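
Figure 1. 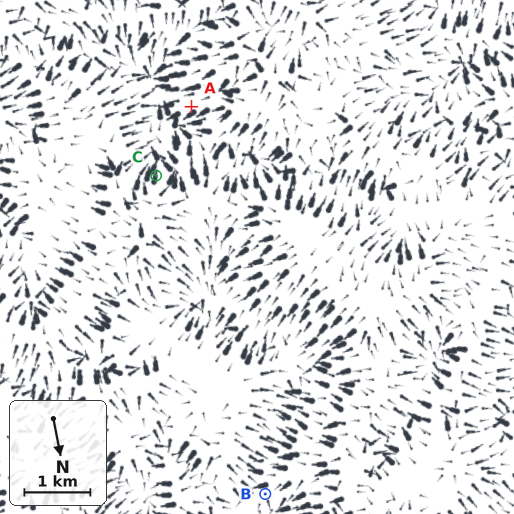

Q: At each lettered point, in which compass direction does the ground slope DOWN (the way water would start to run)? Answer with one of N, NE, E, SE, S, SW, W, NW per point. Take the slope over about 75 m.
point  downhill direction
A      E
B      NE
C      SW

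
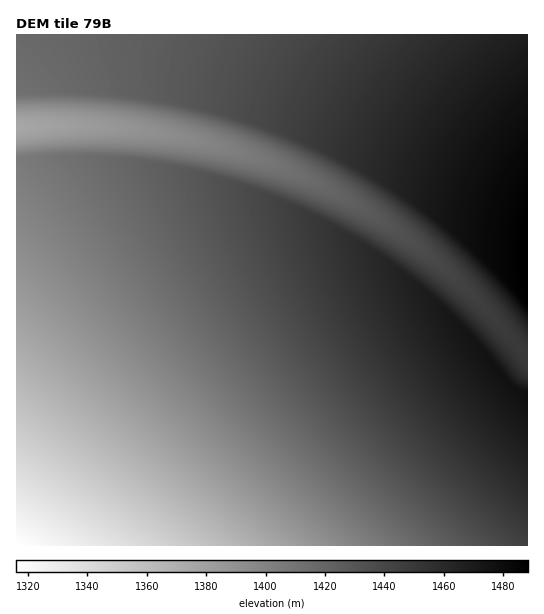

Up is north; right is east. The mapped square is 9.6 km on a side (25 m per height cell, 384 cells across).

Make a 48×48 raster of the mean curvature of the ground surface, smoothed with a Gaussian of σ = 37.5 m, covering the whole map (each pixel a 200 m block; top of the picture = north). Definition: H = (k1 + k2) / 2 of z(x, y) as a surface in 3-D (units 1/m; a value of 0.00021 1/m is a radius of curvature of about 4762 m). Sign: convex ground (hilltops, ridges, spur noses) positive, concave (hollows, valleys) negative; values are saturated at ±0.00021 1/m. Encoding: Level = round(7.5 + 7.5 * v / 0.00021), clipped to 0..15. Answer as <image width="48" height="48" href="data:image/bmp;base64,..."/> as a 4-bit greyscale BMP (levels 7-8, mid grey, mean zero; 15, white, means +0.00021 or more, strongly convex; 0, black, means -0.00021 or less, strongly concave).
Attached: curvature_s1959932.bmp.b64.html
<image width="48" height="48" href="data:image/bmp;base64,Qk32BAAAAAAAAHYAAAAoAAAAMAAAADAAAAABAAQAAAAAAIAEAAATCwAAEwsAABAAAAAAAAAAAAAAABEREQAiIiIAMzMzAERERABVVVUAZmZmAHd3dwCIiIgAmZmZAKqqqgC7u7sAzMzMAN3d3QDu7u4A////AHd3d3d3d3eIiIiIiIiIiIiIiIiIiIiIiHd3d3d3d4iIiIiIiIiIiIiIiIiIiIiIiHd3d3d3iIiIiIiIiIiIiIiIiIiIiIiIiHd3d3eIiIiIiIiIiIiIiIiIiIiIiIiIiHd3d4iIiIiIiIiIiIiIiIiIiIiIiIiIiHd3iIiIiIiIiIiIiIiIiIiIiIiIiIiIiHeIiIiIiIiIiIiIiIiIiIiIiIiIiIiIiIiIiIiIiIiIiIiIiIiIiIiIiIiIiIiIiIiIiIiIiIiIiIiIiIiIiIiIiIiIiIiIiIiIiIiIiIiIiIiIiIiIiIiIiIiIiIiIiIiIiIiIiIiIiIiIiIiIiIiIiIiIiIiIiIiIiIiIiIiIiIiIiIiIiIiIiIiIiIiIiIiIiIiIiIiIiIiIiIiIiIiIiIiIiIiIiIiIiIiIiIiIiIiIiIiIiIiIiIiIiIiIiIiIiIiIiIiIiIiIiIiIiIiIiIiIiIiIvoiIiIiIiIiIiIiIiIiIiIiIiIiIiIiL0oiIiIiIiIiIiIiIiIiIiIiIiIiIiIifUoiIiIiIiIiIiIiIiIiIiIiIiIiIiIj4RIiIiIiIiIiIiIiIiIiIiIiIiIiIiI+kRIiIiIiIiIiIiIiIiIiIiIiIiIiIiOxERIiIiIiIiIiIiIiIiIiIiIiIiIiIjdRERIiIiIiIiIiIiIiIiIiIiIiIiIiI3kRERYiIiIiIiIiIiIiIiIiIiIiIiIiN1EREToiIiIiIiIiIiIiIiIiIiIiIiIjtRERE3YiIiIiIiIiIiIiIiIiIiIiIiI+0RERM6IiIiIiIiIiIiIiIiIiIiIiIivlERETOiIiIiIiIiIiIiIiIiIiIiIiIz3REREzoiIiIiIiIiIiIiIiIiIiIiIif1URERN2IiIiIiIiIiIiIiIiIiIiIiIz4REREX8iIiIiIiIiIiIiIiIiIiIiIiv1URERH+4iIiIiIiIiIiIiIiIiIiIiJ/3RERESfmIiIiIiIiIiIiIiIiIiIiIr/hERERF3oiIiIiIiIiIiIiIiIiIiIi/6ERERESPuIiIiIiIiIiIiIiIiIiIiu/GRERERF35iIiIiIiIiIiIiIiIiInP/YVERERES/uIiIiIiIiIiIiIiIib3/+3RERERERJ/YiIiIiIiIiP///////sllREREREREr+mIiIiIiIiIiFVmZmVUREREREREREa/2YiIiIiIiIiIiEREREREREREREREWe/IiIiIiIiIiIiIiEREREREREREREWe/ZiIiIiIiIiIiIiIiERERERERERGnf/ZiIiIiIiIiIiIiIiIiHZVVVZ4q9//2oiIiIiIiIiIiIiIiIiIiO/////uy5iIiIiIiIiIiIiIiIiIiIiIiIiIiIiIiIiIiIiIiIiIiIiIiIiIiIiIiIiIiIiIiIiIiIiIiIiIiIiIiIiIiIiIiIiIiIiIiIiIiIiIiIiIiIiIiIiIiIiIiIiIiIiIiIiIiIiIiIiIiIiIiIiIiIiIiIiIiIiIiIiIiIiIiIiIiIiIiIiIiIiIiA=="/>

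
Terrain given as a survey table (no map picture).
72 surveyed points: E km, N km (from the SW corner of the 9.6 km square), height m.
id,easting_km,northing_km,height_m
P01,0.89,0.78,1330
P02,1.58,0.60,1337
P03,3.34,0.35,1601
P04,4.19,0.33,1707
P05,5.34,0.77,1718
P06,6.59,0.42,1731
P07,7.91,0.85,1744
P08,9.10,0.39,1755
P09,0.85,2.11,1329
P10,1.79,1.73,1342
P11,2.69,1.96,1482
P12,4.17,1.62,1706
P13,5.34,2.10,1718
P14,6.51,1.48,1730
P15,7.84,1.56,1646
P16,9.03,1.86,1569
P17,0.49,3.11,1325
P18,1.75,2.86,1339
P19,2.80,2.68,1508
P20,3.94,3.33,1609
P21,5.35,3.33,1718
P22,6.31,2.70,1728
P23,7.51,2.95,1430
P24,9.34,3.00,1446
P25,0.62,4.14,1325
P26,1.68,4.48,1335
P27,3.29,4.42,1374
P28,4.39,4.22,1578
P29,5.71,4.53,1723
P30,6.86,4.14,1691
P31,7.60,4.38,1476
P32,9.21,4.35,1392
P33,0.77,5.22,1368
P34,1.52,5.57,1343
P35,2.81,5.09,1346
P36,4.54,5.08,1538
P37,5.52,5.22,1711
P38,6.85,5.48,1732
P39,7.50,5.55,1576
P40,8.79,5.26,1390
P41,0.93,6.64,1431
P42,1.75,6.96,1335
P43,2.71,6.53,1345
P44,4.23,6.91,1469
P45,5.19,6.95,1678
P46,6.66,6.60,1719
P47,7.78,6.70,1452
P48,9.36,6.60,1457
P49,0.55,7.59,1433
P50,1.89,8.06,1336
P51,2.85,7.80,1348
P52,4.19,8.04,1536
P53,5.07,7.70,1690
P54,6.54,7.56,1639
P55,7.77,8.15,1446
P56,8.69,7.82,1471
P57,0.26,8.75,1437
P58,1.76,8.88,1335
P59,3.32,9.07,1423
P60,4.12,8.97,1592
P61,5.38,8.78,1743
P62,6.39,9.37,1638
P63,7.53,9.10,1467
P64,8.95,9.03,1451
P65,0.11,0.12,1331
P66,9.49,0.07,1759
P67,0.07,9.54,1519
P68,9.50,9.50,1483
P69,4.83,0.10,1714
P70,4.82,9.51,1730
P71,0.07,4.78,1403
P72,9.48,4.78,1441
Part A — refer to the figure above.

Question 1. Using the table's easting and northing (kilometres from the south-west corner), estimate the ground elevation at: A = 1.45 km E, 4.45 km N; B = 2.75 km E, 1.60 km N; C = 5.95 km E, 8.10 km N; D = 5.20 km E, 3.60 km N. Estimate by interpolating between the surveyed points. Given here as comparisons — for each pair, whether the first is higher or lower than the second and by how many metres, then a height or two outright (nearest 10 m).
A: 400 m lower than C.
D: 390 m higher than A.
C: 240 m higher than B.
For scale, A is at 1330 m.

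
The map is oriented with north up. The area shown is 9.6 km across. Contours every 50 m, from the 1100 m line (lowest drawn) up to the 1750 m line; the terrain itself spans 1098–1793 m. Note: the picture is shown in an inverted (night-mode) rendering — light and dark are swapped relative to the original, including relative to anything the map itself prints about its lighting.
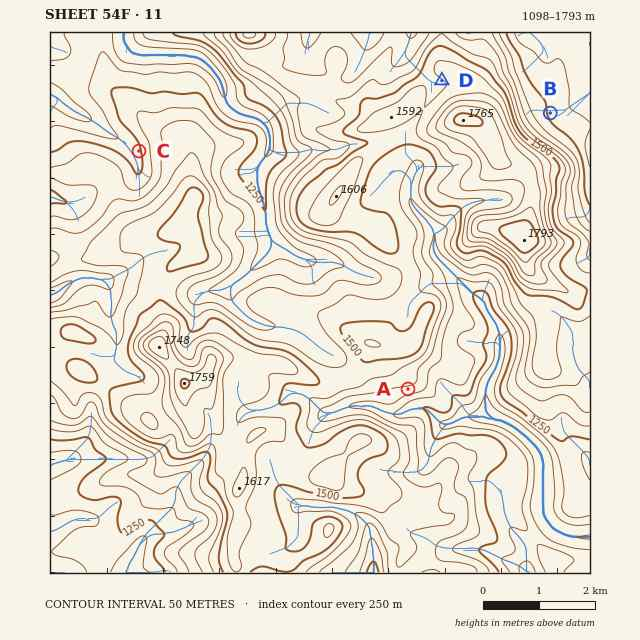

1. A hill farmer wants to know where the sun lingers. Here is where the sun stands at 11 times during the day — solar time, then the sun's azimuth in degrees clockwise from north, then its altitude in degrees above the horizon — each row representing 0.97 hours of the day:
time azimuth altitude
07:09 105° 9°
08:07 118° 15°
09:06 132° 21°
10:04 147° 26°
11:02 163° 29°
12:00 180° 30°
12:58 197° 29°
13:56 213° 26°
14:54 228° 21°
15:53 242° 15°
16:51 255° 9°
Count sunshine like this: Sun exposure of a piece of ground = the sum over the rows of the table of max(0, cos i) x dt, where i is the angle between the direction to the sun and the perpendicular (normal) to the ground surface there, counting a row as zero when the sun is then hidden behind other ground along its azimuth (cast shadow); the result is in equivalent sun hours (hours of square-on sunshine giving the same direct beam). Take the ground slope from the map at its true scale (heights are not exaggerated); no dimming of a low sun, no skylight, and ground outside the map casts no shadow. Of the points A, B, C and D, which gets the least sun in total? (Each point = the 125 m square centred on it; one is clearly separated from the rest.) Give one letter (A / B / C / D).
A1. B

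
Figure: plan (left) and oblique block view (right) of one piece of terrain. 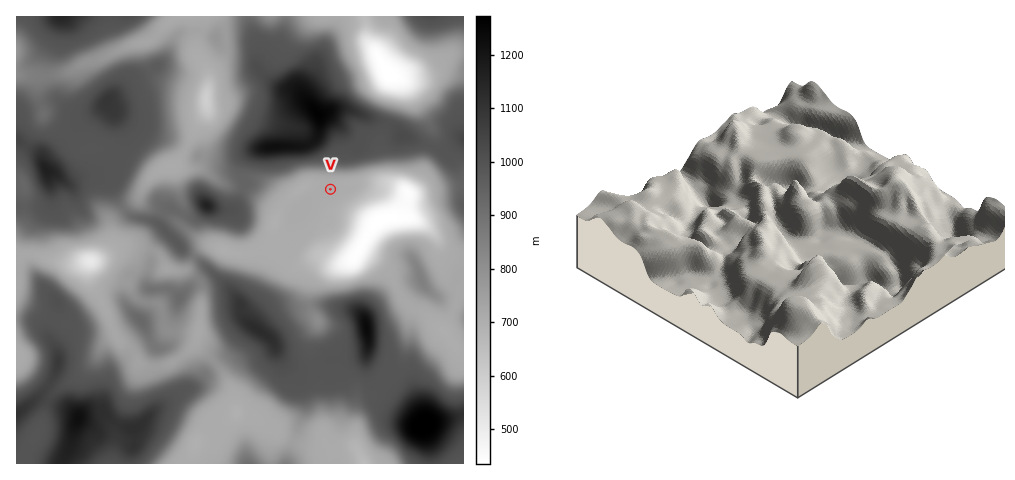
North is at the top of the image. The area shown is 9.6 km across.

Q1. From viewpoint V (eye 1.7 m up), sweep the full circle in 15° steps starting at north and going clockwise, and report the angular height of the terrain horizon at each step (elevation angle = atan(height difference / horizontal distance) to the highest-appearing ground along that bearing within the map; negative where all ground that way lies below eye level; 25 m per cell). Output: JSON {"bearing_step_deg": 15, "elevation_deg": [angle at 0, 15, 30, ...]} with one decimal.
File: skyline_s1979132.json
{"bearing_step_deg": 15, "elevation_deg": [23.6, 23.5, 21.5, 16.7, 9.9, 6.3, 4.8, 3.0, 0.2, 2.9, 4.2, 10.1, 6.1, 5.1, 7.1, 6.2, 4.0, 8.2, 7.3, 9.8, 16.8, 22.1, 25.3, 24.6]}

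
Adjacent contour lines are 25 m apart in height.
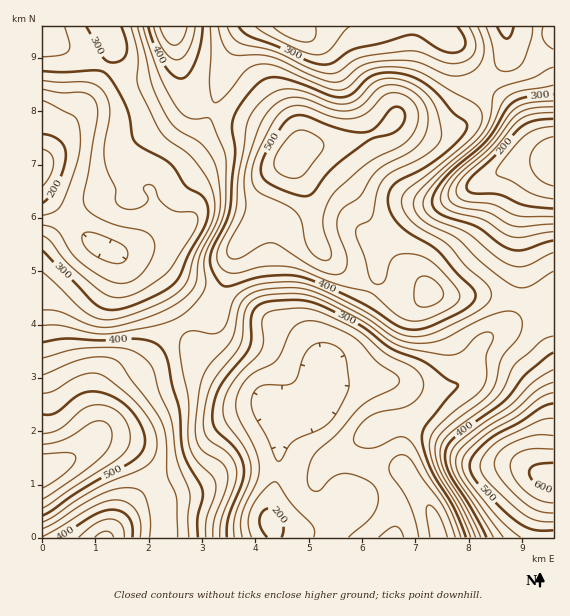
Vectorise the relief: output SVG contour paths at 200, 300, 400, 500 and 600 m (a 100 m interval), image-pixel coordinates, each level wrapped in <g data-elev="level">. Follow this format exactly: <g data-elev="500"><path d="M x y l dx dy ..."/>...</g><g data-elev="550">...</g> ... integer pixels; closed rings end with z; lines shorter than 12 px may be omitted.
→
<g data-elev="200"><path d="M267 537l-6-8-2-9 4-8 6-4 7 4 6 8 2 8-2 9"/><path d="M553 209l-29-4-27-11-24-1-5-2-2-4 5-10 25-22 25-28 14-6 18-2"/><path d="M43 134l9 2 8 5 4 6 2 8-2 12-6 16-7 12-8 8"/></g><g data-elev="300"><path d="M227 537l1-18 14-36 2-15-3-9-4-8-19-19-4-5-2-12 3-16 8-18 26-33 2-9 0-22 4-8 5-5 7-2 28-2 12 1 10 3 36 17 13 8 25 19 32 13 24 18 10 5 0 4-31 37-3 7-1 7 2 13 6 16 23 39 13 30"/><path d="M553 240l-29 10-13-1-11-5-23-17-37-13-6-6-2-7 3-9 7-11 11-12 34-29 24-36 13-6 29-4"/><path d="M43 71l21 1 32-2 7 2 4 2 9 13 10 20 4 10 2 19 3 5 6 6 22 11 8 6 14 22 19 12 3 6 1 8-4 16-14 24-10 23-5 8-8 6-13 7-33 13-14 1-11-5-53-54"/><path d="M121 27l6 16 0 9-4 7-10 4-6-2-5-5-16-29"/><path d="M458 27l6 9 1 7-1 5-7 4-6 1-8-2-23-14-9-2-56 14-8 4-14 10-9 2-15-4-32-15-26-9-7-4-5-6"/></g><g data-elev="400"><path d="M59 537l36-22 9-4 8-1 9 2 8 5 3 8 0 12"/><path d="M198 537l-1-18 5-20 1-8-16-28-4-11-4-44-7-23-5-25-5-11-9-7-16-3-36 1-36-1-22 3"/><path d="M553 353l-28 22-21 26-48 35-7 7-3 5-1 11 4 13 22 36 15 29"/><path d="M408 329l13 0 15-5 29-15 7-5 3-5 0-6-3-5-15-15-18-21-8-7-23-13-11-9-7-11-2-11 1-9 5-8 31-17 23-16 16-18 3-5-1-5-13-10-14-17-10-9-13-9-13-4-16-2-12 3-8 4-15 15-11 3-10-1-28-12-20-6-11-1-9 3-8 7-11 12-7 12-4 9-1 9 3 24-4 52-5 16-15 34-1 10 5 10 6 10 6 1 37-10 24-1 15 2 52 22 17 10 24 16z"/><path d="M148 27l7 19 9 19 9 11 8 3 7-4 7-14 6-17 2-17"/><path d="M497 27l6 9 4 3 4-3 3-9"/></g><g data-elev="500"><path d="M43 515l42-28 48-27 9-8 3-11-3-14-11-16-12-11-16-7-11-2-9 2-8 4-19 16-7 2-6-1"/><path d="M553 403l-12 4-21 15-29 16-16 15-4 7-1 5 2 10 6 9 22 23 15 13 17 9 21 1"/><path d="M302 196l6 0 4-2 21-26 34-26 8-4 17-5 6-4 7-10 0-6-2-4-6-2-5 1-16 19-7 4-5 1-11 0-13-3-37-14-8 1-8 4-7 9-15 26-4 10 0 8 4 7 7 5 16 7z"/></g><g data-elev="600"><path d="M553 463l-18 2-4 3-2 4 2 7 5 5 8 4 9 2"/></g>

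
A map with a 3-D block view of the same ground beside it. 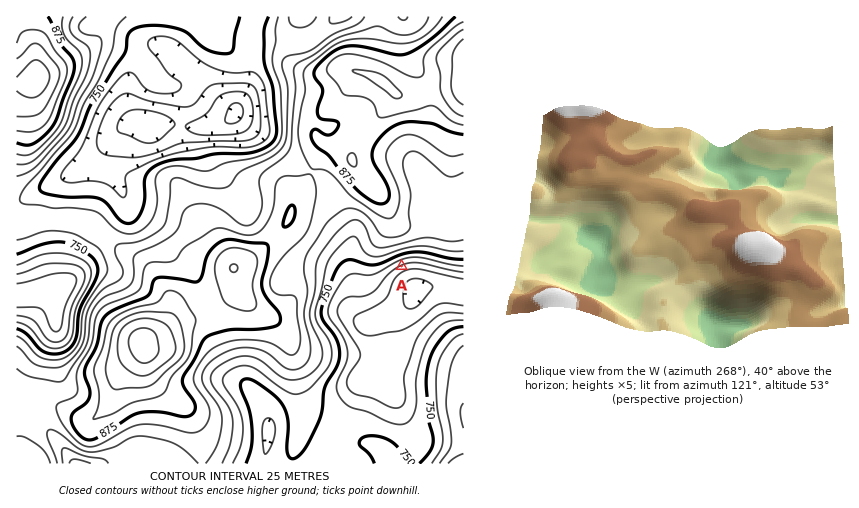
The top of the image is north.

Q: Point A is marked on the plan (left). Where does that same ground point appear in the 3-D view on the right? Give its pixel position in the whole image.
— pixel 704 166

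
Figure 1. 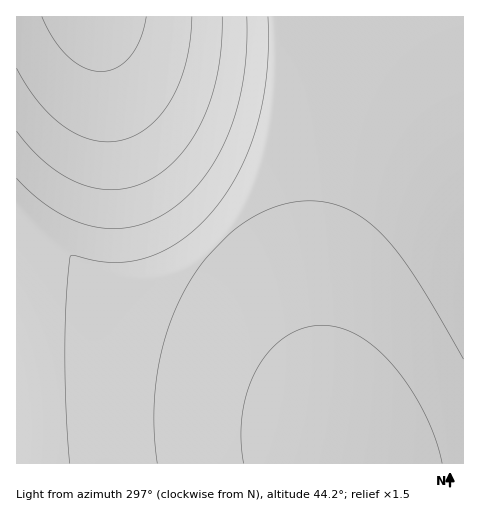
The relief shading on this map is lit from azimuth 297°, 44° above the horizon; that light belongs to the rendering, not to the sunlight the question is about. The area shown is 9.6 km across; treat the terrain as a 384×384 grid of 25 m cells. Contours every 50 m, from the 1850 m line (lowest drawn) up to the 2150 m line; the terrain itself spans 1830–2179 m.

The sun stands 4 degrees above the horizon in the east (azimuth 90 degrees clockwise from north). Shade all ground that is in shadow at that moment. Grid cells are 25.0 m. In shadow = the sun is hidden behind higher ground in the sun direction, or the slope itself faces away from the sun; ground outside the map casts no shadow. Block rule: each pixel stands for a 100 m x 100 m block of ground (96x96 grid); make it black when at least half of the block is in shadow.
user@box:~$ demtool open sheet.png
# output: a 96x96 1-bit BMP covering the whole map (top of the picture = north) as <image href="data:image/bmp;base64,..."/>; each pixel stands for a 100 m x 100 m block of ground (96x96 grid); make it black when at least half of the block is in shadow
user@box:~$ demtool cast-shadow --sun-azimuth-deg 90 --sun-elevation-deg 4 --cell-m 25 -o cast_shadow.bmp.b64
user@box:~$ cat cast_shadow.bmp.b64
<image width="96" height="96" href="data:image/bmp;base64,Qk2+BAAAAAAAAD4AAAAoAAAAYAAAAGAAAAABAAEAAAAAAIAEAAATCwAAEwsAAAIAAAAAAAAA////AAAAAAAAAAAAAAAAAAAAAAAAAAAAAAAAAAAAAAAAAAAAAAAAAAAAAAAAAAAAAAAAAAAAAAAAAAAAAAAAAAAAAAAAAAAAAAAAAAAAAAAAAAAAAAAAAAAAAAAAAAAAAAAAAAAAAAAAAAAAAAAAAAAAAAAAAAAAAAAAAAAAAAAAAAAAAAAAAAAAAAAAAAAAAAAAAAAAAAAAAAAAAAAAAAAAAAAAAAAAAAAAAAAAAAAAAAAAAAAAAAAAAAAAAAAAAAAAAAAAAAAAAAAAAAAAAAAAAAAAAAAAAAAAAAAAAAAAAAAAAAAAAAAAAAAAAAAAAAAAAAAAAAAAAAAAAAAAAAAAAAAAAAAAAAAAAAAAAAAAAAAAAAAAAAAAAAAAAAAAAAAAAAAAAAAAAAAAAAAAAAAAAAAAAAAAAAAAAAAAAAAAAAAAAAAAAAAAAAAAAAAAAAAAAAAAAAAAAAAAAAAAAAAAAAAAAAAAAAAAAAAAAAAAAAAAAAAAAAAAAAAAAAAAAAAAAAAAAAAAAAAAAAAAAAAAAAAAAAAAAAAAAAAAAAAAAAAAAAAAAAAAAAAAAAAAAAAAAAAAAAAAAAAAAAAAAAAAAAAAAAAAAAAAAAAAAAAAAAAAAAAAAAAAAAAAAAAAAAAAAAAAAAAAAAAAAAAAAAAAAAAAAAAAAAAAAAAAAAAAAAAAAAAAAAAAAAAAAAAAAAAAAAAAAAAAAAAAAAAAAAAAAAAAAAAAAAAAAAAAAAAAAAAAAAAAAAAAAAAAAAAAAAAAAAAAAAAAAAAAAAAAAAAAAAAAAAAAABAAAAAAAAAAAAAAADgAAAAAAAAAAAAAAHwAAAAAAAAAAAAAAP4AAAAAAAAAAAAAAf4AAAAAAAAAAAAAAf8AAAAAAAAAAAAAA/+AAAAAAAAAAAAAB/+AAAAAAAAAAAAAB//AAAAAAAAAAAAAD//AAAAAAAAAAAAAH//AAAAAAAAAAAAAH//gAAAAAAAAAAAAP//gAAAAAAAAAAAAP//wAAAAAAAAAAAAf//wAAAAAAAAAAAAf//wAAAAAAAAAAAA///wAAAAAAAAAAAA///4AAAAAAAAAAAA///4AAAAAAAAAAAB///4AAAAAAAAAAAB///4AAAAAAAAAAAD///8AAAAAAAAAAAD///8AAAAAAAAAAAD///8AAAAAAAAAAAH///8AAAAAAAAAAAH///8AAAAAAAAAAAH///+AAAAAAAAAAAP///+AAAAAAAAAAAP///+AAAAAAAAAAAP///+AAAAAAAAAAAf///+AAAAAAAAAAAf///+AAAAAAAAAAAf///+AAAAAAAAAAA////+AAAAAAAAAAA////+AAAAAAAAAAA////+AAAAAAAAAAB////+AAAAAAAAAAB////+AAAAAAAAAAB////+AAAAAAAAAAB////+AAAAAAAAAAD////+AAAAAAAAAAD////+AAAAAAAAAAD////+AAAAAAAAAAD////+AAAAAAAAAAH////+AAAAAAAAAAH////+AAAAAAAAAAH////+AAAAAAA="/>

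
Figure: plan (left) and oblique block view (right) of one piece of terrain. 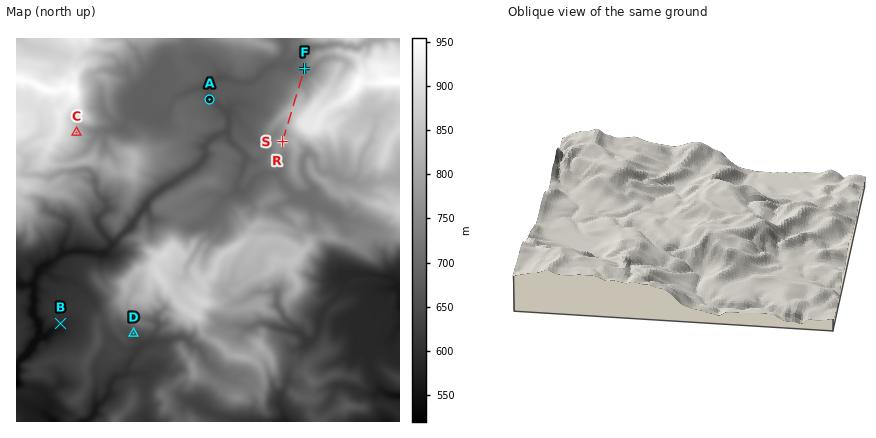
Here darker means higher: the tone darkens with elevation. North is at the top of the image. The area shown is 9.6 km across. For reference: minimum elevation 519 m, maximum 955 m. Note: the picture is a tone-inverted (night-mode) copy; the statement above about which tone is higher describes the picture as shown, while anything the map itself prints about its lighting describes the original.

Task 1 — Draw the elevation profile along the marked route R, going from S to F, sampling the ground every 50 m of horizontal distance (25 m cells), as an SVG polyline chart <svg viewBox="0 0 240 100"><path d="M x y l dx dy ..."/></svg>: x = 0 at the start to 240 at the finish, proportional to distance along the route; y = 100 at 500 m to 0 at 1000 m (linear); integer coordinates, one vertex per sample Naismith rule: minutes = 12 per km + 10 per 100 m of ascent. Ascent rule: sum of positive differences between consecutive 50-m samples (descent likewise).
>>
<svg viewBox="0 0 240 100"><path d="M0 44l6-1 7 0 6 1 6-1 6-1 7-1 6-1 6-2 7-1 6 0 6-1 7-1 6-1 6-1 6-1 7 0 6 1 6 1 7 1 6 1 6 2 7 1 6 1 6 1 6 1 7 1 6 2 6 1 7 3 6 2 6 1 6 1 7 2 6 1 6 0 7-1 6-1 6-1 1 0"/></svg>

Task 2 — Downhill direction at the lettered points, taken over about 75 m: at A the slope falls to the NE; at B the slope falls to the S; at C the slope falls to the E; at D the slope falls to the S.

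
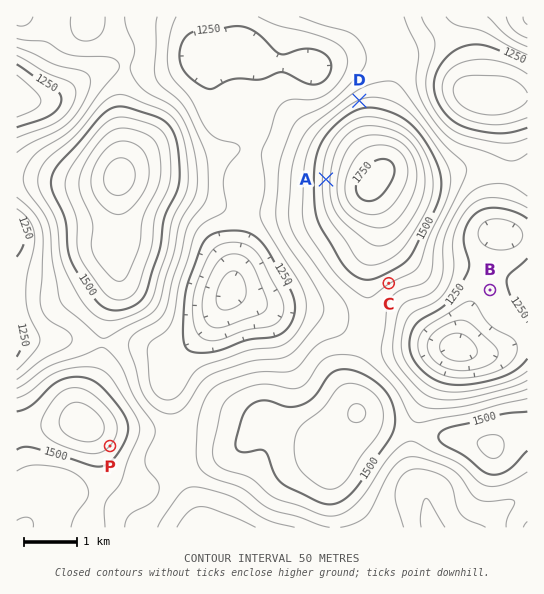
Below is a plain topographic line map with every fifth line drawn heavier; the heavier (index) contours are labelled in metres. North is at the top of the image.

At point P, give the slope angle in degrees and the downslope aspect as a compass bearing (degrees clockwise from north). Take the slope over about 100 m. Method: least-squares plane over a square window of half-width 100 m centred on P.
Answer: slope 13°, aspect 132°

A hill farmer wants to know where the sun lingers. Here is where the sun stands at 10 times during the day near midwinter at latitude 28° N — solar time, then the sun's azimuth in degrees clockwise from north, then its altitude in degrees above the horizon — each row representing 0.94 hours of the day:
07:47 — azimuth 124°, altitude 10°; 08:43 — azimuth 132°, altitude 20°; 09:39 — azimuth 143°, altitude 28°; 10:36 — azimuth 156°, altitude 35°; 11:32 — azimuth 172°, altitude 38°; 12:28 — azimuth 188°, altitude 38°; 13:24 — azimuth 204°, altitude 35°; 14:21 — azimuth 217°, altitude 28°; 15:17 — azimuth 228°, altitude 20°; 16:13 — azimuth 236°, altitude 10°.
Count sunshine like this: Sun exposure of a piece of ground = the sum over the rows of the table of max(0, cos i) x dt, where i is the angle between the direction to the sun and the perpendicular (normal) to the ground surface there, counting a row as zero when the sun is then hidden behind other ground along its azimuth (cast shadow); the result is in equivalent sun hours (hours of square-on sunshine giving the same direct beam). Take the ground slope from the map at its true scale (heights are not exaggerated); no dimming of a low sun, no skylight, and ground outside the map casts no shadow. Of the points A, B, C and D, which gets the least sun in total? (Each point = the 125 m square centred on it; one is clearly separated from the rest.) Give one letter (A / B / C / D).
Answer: D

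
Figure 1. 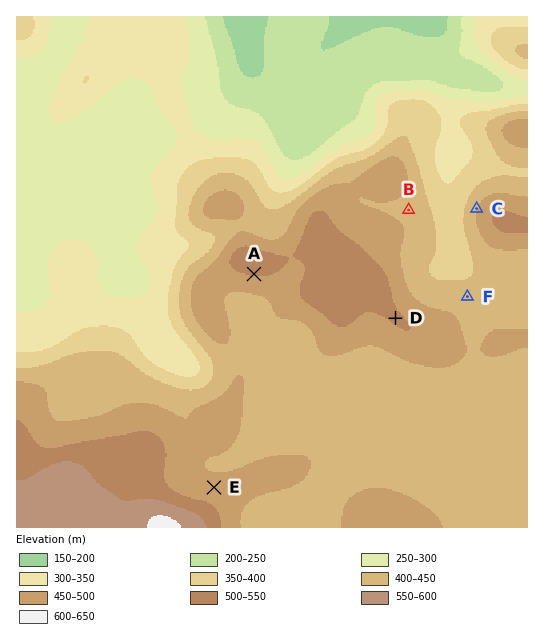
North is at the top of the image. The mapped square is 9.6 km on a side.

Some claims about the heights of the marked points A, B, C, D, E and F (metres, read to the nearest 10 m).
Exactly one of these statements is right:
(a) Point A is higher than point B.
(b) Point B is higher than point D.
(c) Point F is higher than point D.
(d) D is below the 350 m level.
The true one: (a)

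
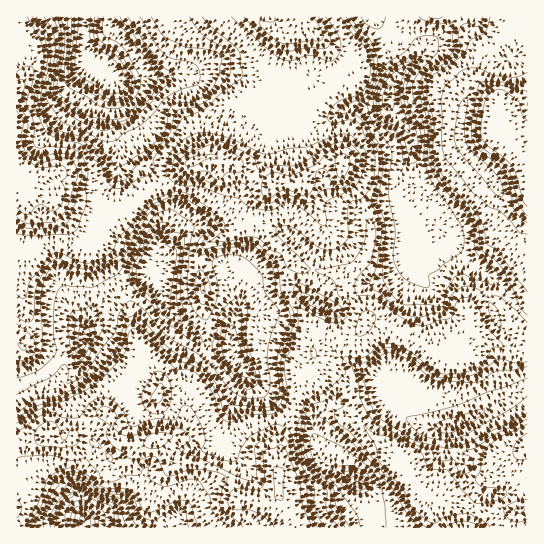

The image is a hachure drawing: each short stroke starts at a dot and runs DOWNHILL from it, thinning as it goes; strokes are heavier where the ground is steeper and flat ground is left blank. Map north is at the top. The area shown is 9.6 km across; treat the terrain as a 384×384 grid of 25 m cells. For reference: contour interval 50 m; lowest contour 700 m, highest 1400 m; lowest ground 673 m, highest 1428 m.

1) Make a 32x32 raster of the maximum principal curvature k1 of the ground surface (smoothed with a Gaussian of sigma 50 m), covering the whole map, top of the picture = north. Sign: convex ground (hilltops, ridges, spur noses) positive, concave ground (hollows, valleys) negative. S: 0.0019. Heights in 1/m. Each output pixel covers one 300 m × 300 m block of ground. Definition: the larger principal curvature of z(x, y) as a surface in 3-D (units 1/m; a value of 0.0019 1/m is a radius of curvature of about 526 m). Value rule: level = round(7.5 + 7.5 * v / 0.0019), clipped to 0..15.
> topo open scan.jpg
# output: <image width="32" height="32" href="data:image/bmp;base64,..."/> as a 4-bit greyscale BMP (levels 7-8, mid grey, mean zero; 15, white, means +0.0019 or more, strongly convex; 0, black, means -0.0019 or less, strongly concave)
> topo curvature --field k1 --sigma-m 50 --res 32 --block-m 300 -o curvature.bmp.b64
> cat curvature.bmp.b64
<image width="32" height="32" href="data:image/bmp;base64,Qk12AgAAAAAAAHYAAAAoAAAAIAAAACAAAAABAAQAAAAAAAACAAATCwAAEwsAABAAAAAAAAAAAAAAABEREQAiIiIAMzMzAERERABVVVUAZmZmAHd3dwCIiIgAmZmZAKqqqgC7u7sAzMzMAN3d3QDu7u4A////AOh6PKvYi5morKqYd425rKzNmKic3Iut3ayLjZfbq7vPjaqP/omXjKq8z7XZ6ZqrqYvb/Kh9q+t5zaiYn5q5mpiIi6mcndyHjet6uerNnsyazd2L/f7KiJnreIzuuJma7LvKq6apqLzMzmneuIqHmYqL666oyZjYuM+KnneIvKiIiXvriOyMybqOytuHiIiZiIiKjbiszqtcvIq5eHnsuZfanbjZvKnWrcyZrIWPutyd26t8n9i61/mNmKrc+oiL2pqba6+bnefYjM7ai9u6m4vKmqus1724t2/Wm7x4nMio2Imrn6jPqqjfi8u3eHy7qbpomNh4z5mX68mql3eLmIueatrId91od82pm8eIiYe6isucymm/+Wz5i5rniIesuJmKiduLyO/uiLm5+Ih4fYnb2XifiobKiampquiIh6yJutqJq/mNqJ6I1puXiIrqnYmdjIvNyMmt/8z7yJiuqG7O7ryKnP28yaja+si6+pedxa3JeLy+/KeIjOzcivqc25u6vMl4upiIh4m+nZj5vYzLfIefqduIiIiarqeJ+Z2Lici8ueuZ6oiIjJunzMl+rftstjuMlpyoiIm/h9+rruzPl3d+e6eJqIh4jemb+6iHj7eHuruHaKiYa46/6nvJiZ7Jr7nKqpua7M6+mJh6y5jp2o6rmoi4vpr514iZq4qY"/>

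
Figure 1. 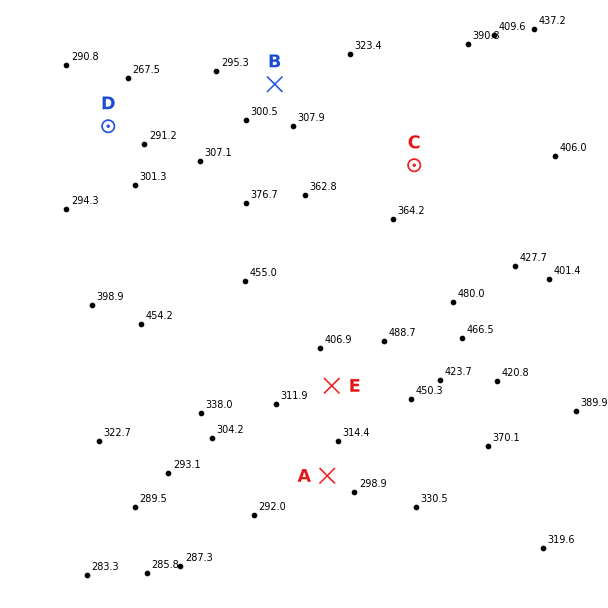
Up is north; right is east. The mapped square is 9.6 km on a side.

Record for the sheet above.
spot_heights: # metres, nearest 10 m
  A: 300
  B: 300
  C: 350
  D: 290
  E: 390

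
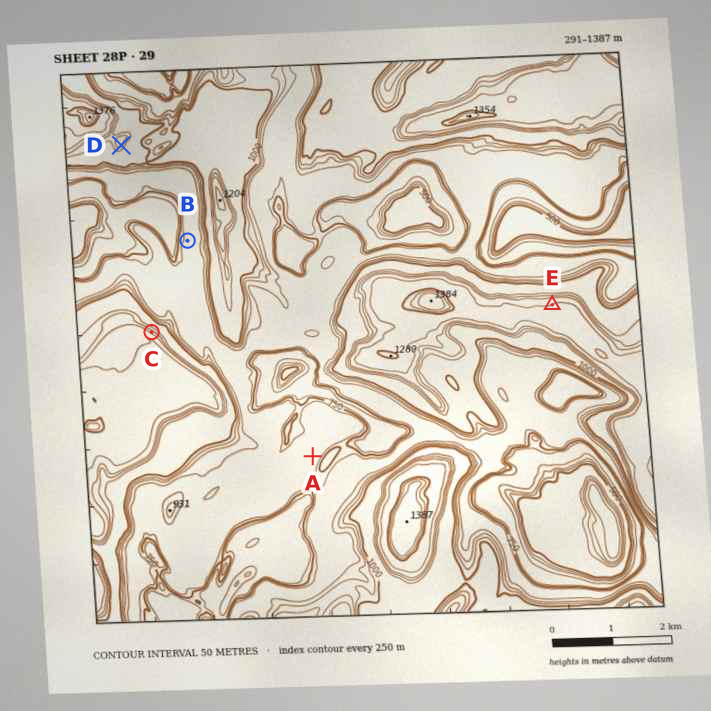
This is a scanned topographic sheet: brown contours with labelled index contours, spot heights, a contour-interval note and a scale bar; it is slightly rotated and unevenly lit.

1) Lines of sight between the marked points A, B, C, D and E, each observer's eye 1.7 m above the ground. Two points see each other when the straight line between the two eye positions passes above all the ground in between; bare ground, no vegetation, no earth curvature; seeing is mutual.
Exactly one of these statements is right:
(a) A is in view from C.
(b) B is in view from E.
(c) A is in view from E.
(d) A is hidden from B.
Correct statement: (d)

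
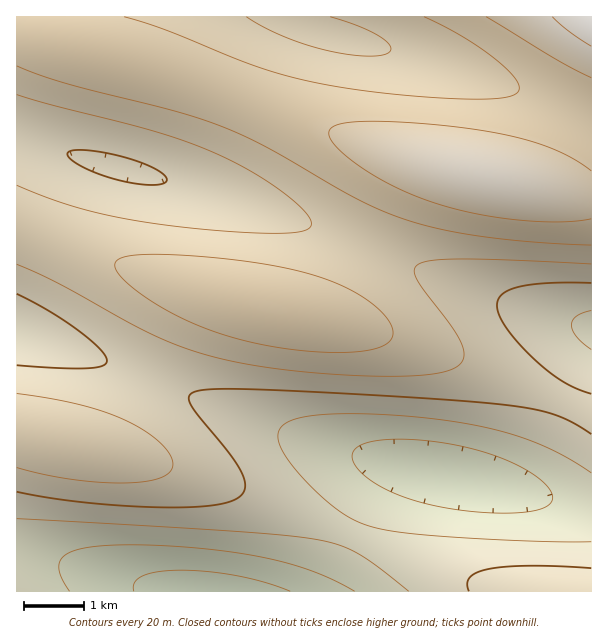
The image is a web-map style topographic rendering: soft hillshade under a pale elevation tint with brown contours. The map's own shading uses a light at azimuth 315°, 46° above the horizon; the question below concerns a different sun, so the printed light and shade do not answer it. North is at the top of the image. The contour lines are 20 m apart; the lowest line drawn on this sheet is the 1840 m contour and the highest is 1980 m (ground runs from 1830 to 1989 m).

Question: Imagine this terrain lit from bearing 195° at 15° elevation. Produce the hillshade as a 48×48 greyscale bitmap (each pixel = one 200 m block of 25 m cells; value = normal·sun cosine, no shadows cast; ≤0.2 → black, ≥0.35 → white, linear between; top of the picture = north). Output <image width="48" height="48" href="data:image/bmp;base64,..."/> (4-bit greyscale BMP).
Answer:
<image width="48" height="48" href="data:image/bmp;base64,Qk32BAAAAAAAAHYAAAAoAAAAMAAAADAAAAABAAQAAAAAAIAEAAATCwAAEwsAABAAAAAAAAAAAAAAABEREQAiIiIAMzMzAERERABVVVUAZmZmAHd3dwCIiIgAmZmZAKqqqgC7u7sAzMzMAN3d3QDu7u4A////AEREVVZmd4iJmaqqqqqqqZmId2ZVRDMyIkRVVmZ3iImZqqqqqqqqmYiHdmVUQzIiIlVmZ3iJmqq7u7u7uqqZiHdmVUQzIiIREWZ3iJmqu7u7u7u7qpmId2VUQzIiIREREniJmqu7vMzMy7uqmYh3ZVRDMiIhEREiI5mqq7vMzMzLu6qZiHZlVEMyIiIiIiIzNKq7u8zMzLu6qpmHdmVUQzMiIiIiMzREVbu7vMy7u6qpmId2ZVRDMzMyMzM0RFVWZ7u7u7u6qZmId2ZVVEQzMzMzRERVVmd3iLu6qqqZiId2ZVVERERERERFVWZnd4iJmaqpmYiHdmZVVEREREREVVZmd3iImZmaqpmId3ZmVVRERERERFVWZneIiZmaqqqqqXd2ZVVERERERERVVmZ3iImZqqqrqqqqmWVVREQzMzNERFVmZ3iJmqq7u7u7uqqZiEQzMzMzMzREVWZ3iJmqu7u7u7u7qpmIdzMiIiMzNEVWZ3iJmqu7vMzMy7uqmYh3ZSIiIjM0RVZneJmqq7vMzMzLu6qZiHZlVCIiMzRFVmeImaq7vMzMzLu6qpmHdmVUQyIzNEVWd4iZqru7zMy7u6qpmId2ZVRDMzNEVWZ3iJmqq7u7u7u6qpmId2ZVVEQzM0VWZ3iJmaqqu7u7qqqZiId2ZVVERERERGZ3iImZqqqqqqqpmYiHdmZVVEREREREVXiImZqqqqqqmZmId3ZmVVRERERERVVWZpmZqqqqqZmYiHd2ZVVERERERERVVmZ3iKqqqqmZmIh3ZmVVREQzMzNERFVmZ3iJmqqqqZmId3ZlVEQzMzMzMzRFVWZ3iJmqu6qZmId3ZlVEMzMiIiMzNEVWZ3iJmqu7vJmYh3ZlVEMzIiIiIjM0RVZneJmqu7vMzIh3ZlVEMzIiIiIiMzRFVmeImaq7vMzMzHZlVEMzIiIiIiIzNEVWd4iZqru7zMy7u2VUQzMiIiIiIzNEVWZ3iJmqq7u7u7u6qkQzMyIiIiIzNEVWZ3iJmaqqu7u7qqqZiDMzIiIjMzREVWZ3iImZqqqqqqqpmYiHdjMzMzM0RFVWZ3iImZmqqqqqmZmId3ZmVTMzNERVVmd3iImZmqqqqZmYiHd2ZVVURDNERVZnd4iJmZqqqqmZmIh3ZmVVREQzM0VVZneIiZmqqqqqmZmId3ZlVEQzMzMzM2ZneImZqqqqqqqZmId2ZVVEMzMiIiMzNHeImaqqqqqqqpmIh3ZVREMzIiIiIjM0RYmaqqu7u6qqmYh3ZlVEMyIiIiIiIzRFVpqqu7u6qqmYh3ZlVEMzIiIiIiIzNEVWd6qru6qqmZiHdmVEQzIiIiIiIjNEVWZ3iKqqqqmZiHdmVUQzMiIiIiIzNEVWZ3iJmaqpmYiHdmVURDMyIiIiMzNEVWZ3eImZqpmIh3ZmVURDMzMiMzMzRFVWZ3eImZmqqnd2ZlVEQzMzMzMzM0RFVmd3iImZmqqqmWVVREMzMzMzMzNERVZmd4iJmZqqqpmZmFVEQzMzIiMzM0RFVmZ3iImZmqqqqZmYiA=="/>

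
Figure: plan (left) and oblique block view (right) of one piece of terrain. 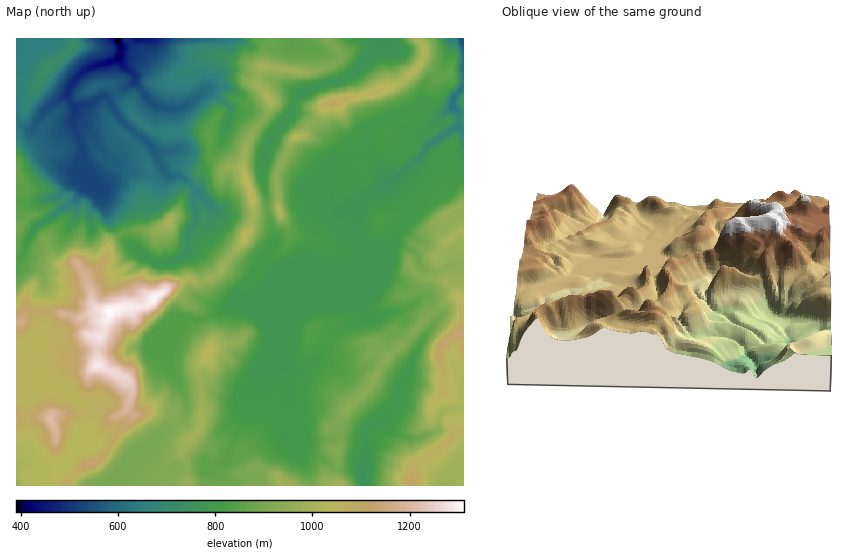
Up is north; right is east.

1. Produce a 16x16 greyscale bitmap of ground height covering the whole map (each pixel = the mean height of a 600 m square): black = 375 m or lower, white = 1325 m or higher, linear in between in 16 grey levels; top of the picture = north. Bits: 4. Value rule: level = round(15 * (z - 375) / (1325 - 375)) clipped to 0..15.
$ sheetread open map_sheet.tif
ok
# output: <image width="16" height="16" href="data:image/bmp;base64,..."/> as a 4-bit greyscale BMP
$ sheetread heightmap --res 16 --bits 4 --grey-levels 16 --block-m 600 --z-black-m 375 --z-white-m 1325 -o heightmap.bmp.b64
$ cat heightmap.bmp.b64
<image width="16" height="16" href="data:image/bmp;base64,Qk32AAAAAAAAAHYAAAAoAAAAEAAAABAAAAABAAQAAAAAAIAAAAATCwAAEwsAABAAAAAAAAAAAAAAABEREQAiIiIAMzMzAERERABVVVUAZmZmAHd3dwCIiIgAmZmZAKqqqgC7u7sAzMzMAN3d3QDu7u4A////AKupiYiIiHm6q7qZmHd4eJq8vLmXd3h3mrvNuJh3eIeKu92XmXZ3iIu73aeIdnd4i7ve6od2d3eJisuqmHdmZ4mJmXdoh3dniXdleGeYdneJdTNVV5h3ZndjM0RoiHd2Z0MzRGeHl3dmQyNDRoiKh3VUIzRFmIeJh0UxI1WIiGeW"/>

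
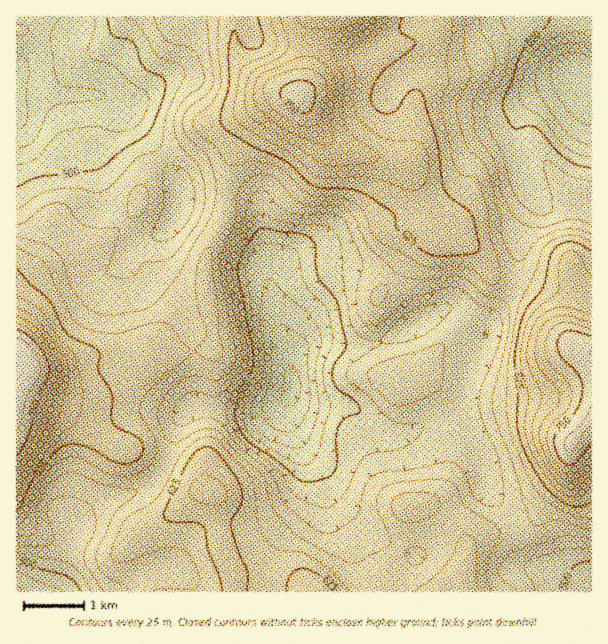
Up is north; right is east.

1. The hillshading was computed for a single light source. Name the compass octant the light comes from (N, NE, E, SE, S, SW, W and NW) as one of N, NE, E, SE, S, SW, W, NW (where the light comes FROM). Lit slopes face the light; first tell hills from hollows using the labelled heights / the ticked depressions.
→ NW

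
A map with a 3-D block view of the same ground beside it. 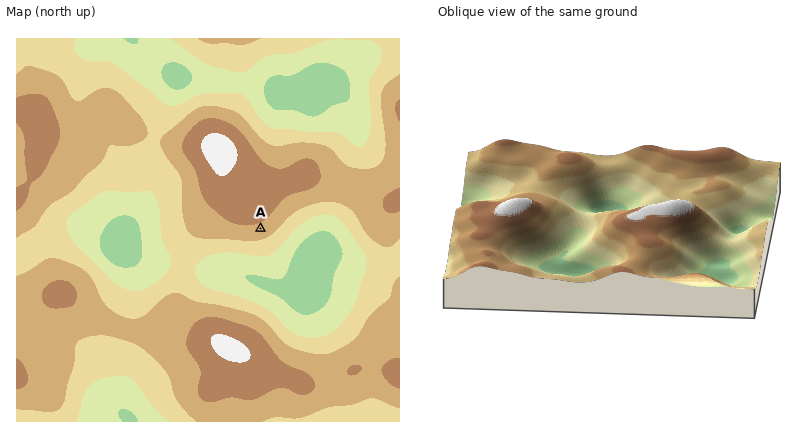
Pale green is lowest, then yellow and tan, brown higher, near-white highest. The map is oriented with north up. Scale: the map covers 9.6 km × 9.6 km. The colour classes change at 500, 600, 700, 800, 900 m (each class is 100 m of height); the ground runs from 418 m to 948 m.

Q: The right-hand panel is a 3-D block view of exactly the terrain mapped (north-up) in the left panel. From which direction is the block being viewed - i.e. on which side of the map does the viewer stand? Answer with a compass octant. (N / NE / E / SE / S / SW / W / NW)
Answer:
E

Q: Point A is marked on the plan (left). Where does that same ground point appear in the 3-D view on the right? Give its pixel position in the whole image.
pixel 610 229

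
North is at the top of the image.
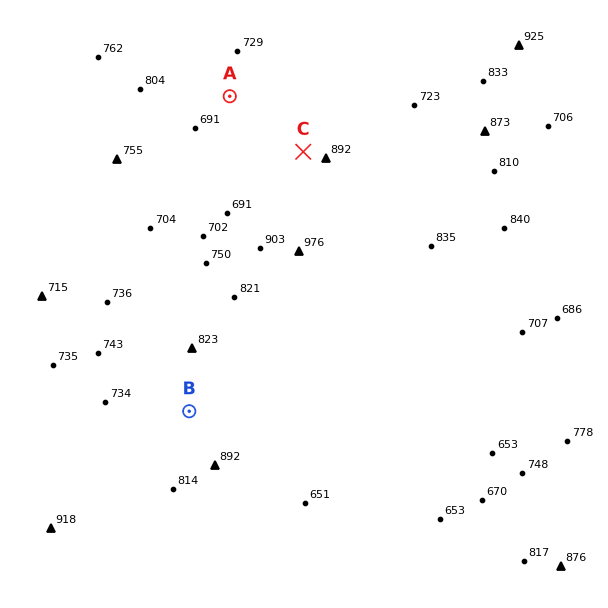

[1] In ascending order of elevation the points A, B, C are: A B C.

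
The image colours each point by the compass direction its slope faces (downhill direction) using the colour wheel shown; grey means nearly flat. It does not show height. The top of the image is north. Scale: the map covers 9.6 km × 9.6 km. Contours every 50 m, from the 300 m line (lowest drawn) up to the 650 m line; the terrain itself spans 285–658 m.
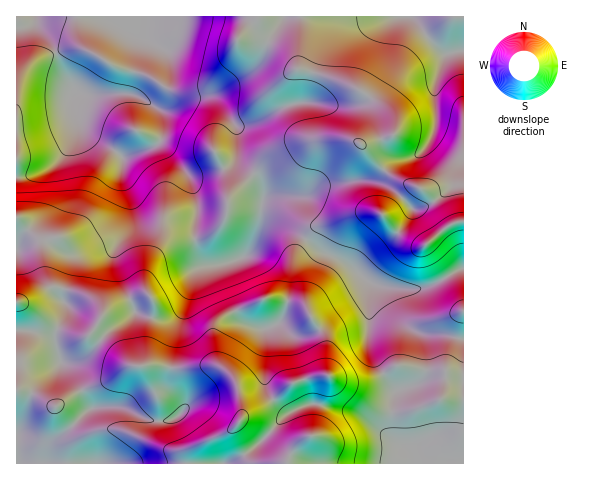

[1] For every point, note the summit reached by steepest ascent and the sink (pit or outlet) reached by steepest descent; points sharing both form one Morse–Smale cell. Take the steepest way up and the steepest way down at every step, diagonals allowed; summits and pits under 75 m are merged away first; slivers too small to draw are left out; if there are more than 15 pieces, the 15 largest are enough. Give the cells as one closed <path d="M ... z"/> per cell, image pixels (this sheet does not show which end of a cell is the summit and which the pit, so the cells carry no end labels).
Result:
<path d="M391 16l-375 1 1 447 447-1 0-194-39 19-36 0-20-6-20-18-26-11-23-18-14-7-19-2-9 8-3 6 5-18 3-30-4-12-19-18-2-4-3-33 15-1 30-16 25-6 13-46 10-15 11-12 11-6z"/><path d="M411 16l-19 0-42 7-8 3-11 10-13 20-13 46-25 6-30 16-15 1 3 33 2 4 19 18 4 12-7 46 3-6 8-6 19 2 14 7 23 18 26 11 20 18 13 5 18 2 20 0 12-3 32-19 0-215-20 1-12-10z"/><path d="M463 16l-51 1 20 26 15 11 17-4z"/>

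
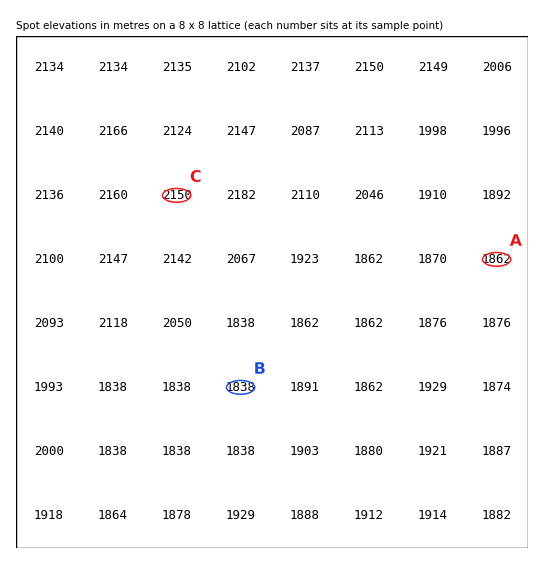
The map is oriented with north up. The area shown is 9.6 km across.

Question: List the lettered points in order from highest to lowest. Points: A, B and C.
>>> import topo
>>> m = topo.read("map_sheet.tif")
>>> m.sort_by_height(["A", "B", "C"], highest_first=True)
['C', 'A', 'B']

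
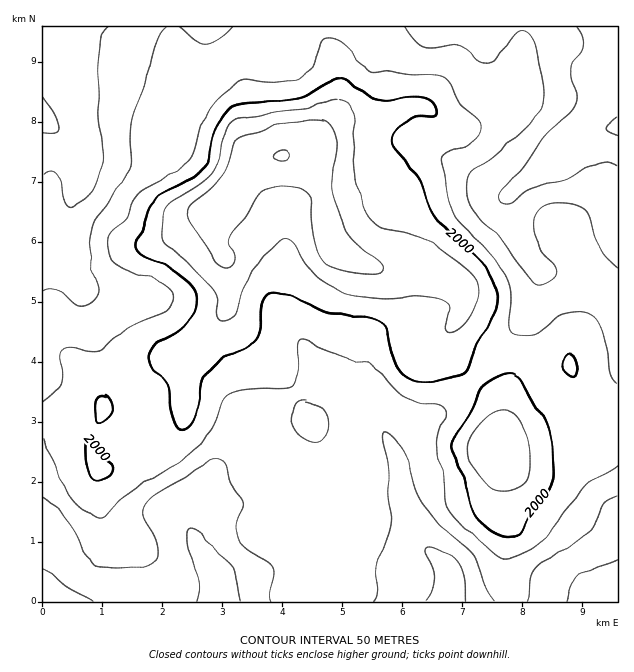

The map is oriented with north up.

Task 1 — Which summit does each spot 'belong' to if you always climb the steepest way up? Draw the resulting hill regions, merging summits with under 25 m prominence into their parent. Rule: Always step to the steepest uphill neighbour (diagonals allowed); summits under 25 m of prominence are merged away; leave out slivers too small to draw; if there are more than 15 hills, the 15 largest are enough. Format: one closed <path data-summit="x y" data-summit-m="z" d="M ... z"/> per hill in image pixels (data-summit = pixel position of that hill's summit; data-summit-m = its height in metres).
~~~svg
<path data-summit="281 156" data-summit-m="2152" d="M617 26l-575 1 1 575 403 0 2-2 4-15-2-12-3-6-24-24-12-26-9-24-3-30-6-15 0-6 14-12 42-24 29-31 20-29 28-31 12-35 0-12 4 2 21 0 9-2 27-14 19-16z"/><path data-summit="493 444" data-summit-m="2096" d="M617 239l-18 15-27 14-9 2-24-1-3 23-10 23-28 31-27 38-22 22-42 24-14 12 0 6 6 15 3 30 9 24 12 26 24 24 3 6 2 12-4 17 170-1z"/>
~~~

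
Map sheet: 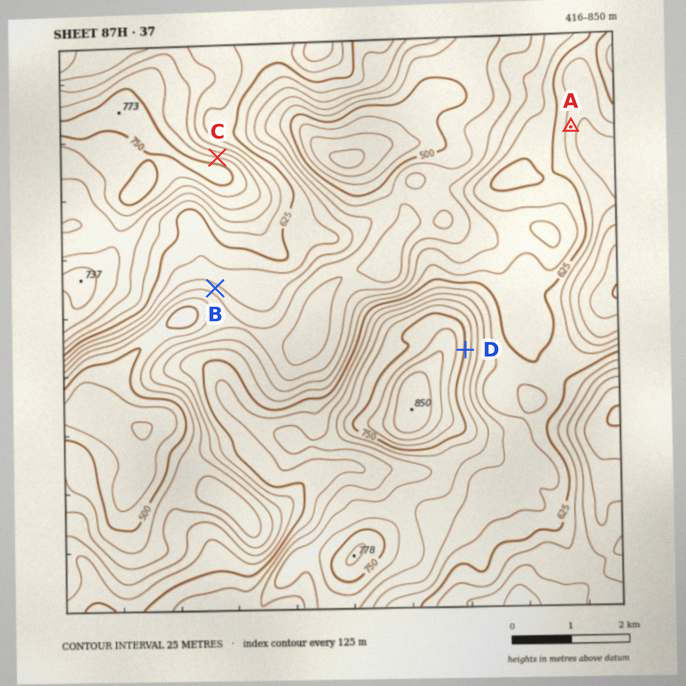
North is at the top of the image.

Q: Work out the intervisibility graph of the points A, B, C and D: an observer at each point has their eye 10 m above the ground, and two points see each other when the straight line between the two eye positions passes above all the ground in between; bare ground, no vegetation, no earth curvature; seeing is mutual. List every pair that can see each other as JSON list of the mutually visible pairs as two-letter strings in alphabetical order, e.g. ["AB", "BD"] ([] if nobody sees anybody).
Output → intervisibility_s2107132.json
["AC", "AD"]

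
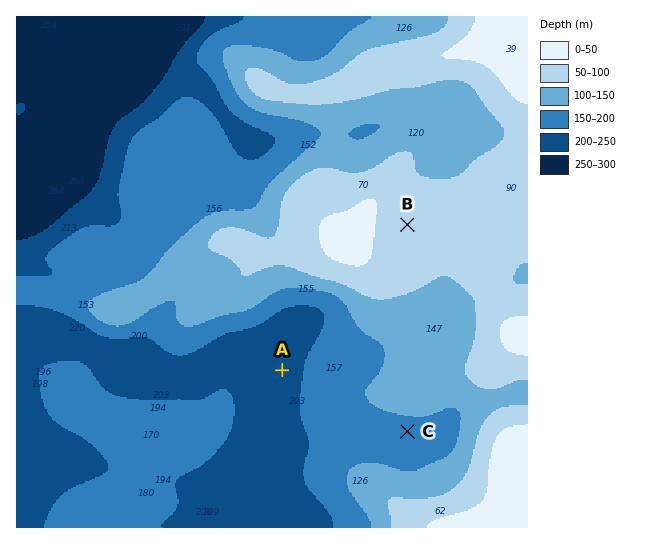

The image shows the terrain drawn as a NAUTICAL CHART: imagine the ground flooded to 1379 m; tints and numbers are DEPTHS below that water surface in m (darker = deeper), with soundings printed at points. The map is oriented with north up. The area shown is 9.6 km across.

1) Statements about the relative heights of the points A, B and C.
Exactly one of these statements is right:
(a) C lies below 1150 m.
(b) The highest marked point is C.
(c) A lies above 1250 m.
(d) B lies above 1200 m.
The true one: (d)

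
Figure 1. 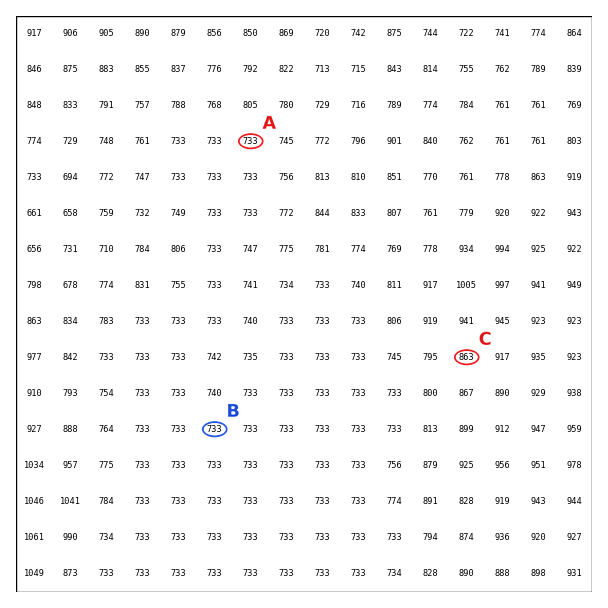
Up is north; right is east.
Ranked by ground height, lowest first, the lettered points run A B C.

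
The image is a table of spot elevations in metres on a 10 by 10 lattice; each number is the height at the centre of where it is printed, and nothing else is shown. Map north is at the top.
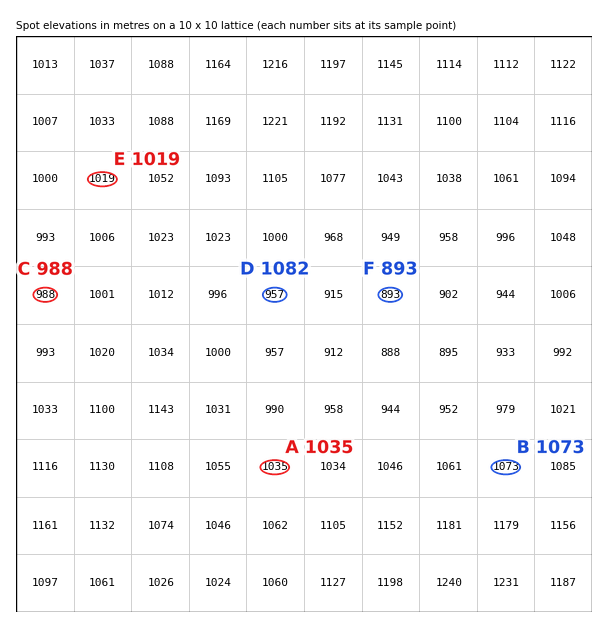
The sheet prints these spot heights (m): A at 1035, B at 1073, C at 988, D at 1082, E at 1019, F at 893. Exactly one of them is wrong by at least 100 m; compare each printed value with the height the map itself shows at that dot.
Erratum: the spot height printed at D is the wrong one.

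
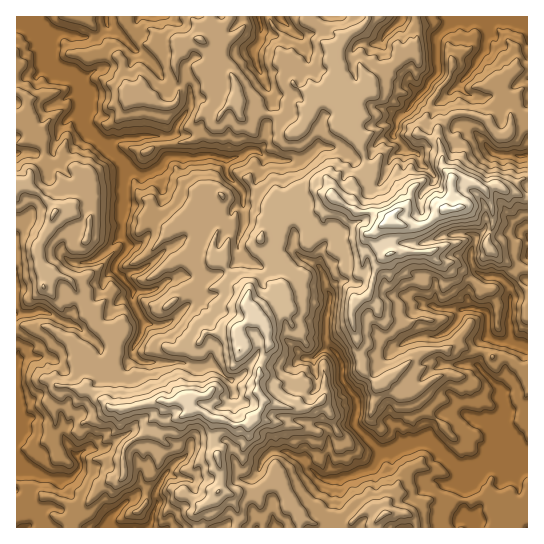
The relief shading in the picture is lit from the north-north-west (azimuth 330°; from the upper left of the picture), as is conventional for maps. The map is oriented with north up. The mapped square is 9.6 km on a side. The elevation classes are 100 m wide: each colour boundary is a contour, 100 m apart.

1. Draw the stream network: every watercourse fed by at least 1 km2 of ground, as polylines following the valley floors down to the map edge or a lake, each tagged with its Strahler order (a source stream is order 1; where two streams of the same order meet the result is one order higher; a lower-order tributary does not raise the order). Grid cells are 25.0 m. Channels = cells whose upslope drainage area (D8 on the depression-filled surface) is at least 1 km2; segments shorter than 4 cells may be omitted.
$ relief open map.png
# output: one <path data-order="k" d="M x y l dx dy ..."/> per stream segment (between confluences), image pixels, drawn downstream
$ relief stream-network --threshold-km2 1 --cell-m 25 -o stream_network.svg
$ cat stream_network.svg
<path data-order="1" d="M166 474l-3 3-2 6-6 8 2 14-4 8-2 9-4 5-2 0"/><path data-order="1" d="M263 459l8-8 15 0 9 6 3 0 5 2 18 19 2 1 18 0 4-2 6-2 4-2 8-2 7-2 15-16"/><path data-order="2" d="M385 453l5 0 7-4 9-3 7-4 5 0 1-1 12 1 35 35 5 0 14-14 5-2 11 0 1-2 24 0"/><path data-order="1" d="M85 450l-7 4 0 5 3 4 0 4-2 3-8 8-17 1-9-4-8-1-2-1-5 0-5-3-8 0"/><path data-order="2" d="M506 433l1 2 11 11 3 5 0 4 5 4"/><path data-order="1" d="M481 421l9 0 9 9 7 3"/><path data-order="1" d="M227 378l-1 0-11-11-2-1-18 1-13-5-40 0-3-1-5-6-1-2 0-4 9-16 0-8 1-2"/><path data-order="1" d="M485 374l14 15 0 8 3 2 0 14 3 2 0 16 1 2"/><path data-order="1" d="M18 362l-1 1 0 68"/><path data-order="1" d="M307 358l7 0 8-8 3-1 6 0"/><path data-order="2" d="M331 349l7 6 4 8 0 18 5 5 2 4 8 9 0 15-3 5 0 4 1 3 27 27 3 0"/><path data-order="1" d="M403 343l11-5 4 0 1-1 18 0 9-4 11-11 2-5 0-4 2-3 2-1"/><path data-order="2" d="M511 342l16 5"/><path data-order="1" d="M67 323l-9-4-7-5-6-1-2-2-6 0-6 3-14 0"/><path data-order="2" d="M143 323l-1-5-5-7 0-2-4-7 0-12"/><path data-order="1" d="M177 315l-7 7-7 3-13 0-1-2-6 0"/><path data-order="2" d="M463 309l14 0 1 1 5 0 4 4 0 20 8 7 4 0 2 1 10 0"/><path data-order="1" d="M434 306l4 3 25 0"/><path data-order="1" d="M147 291l-13 0-1-1"/><path data-order="1" d="M17 290l0 17"/><path data-order="2" d="M133 290l0-1-14-14"/><path data-order="2" d="M119 275l-4-4-1-5 3-5 9-10 1-2 0-7-5-5-1 0"/><path data-order="1" d="M147 266l-9 5-8 0-5 4-6 0"/><path data-order="1" d="M94 259l4-1 5-5 2 0 16-16"/><path data-order="1" d="M294 243l0 7 8 8 5 1 3 3 7 3 4 4 2 5 2 8 1 1 0 6 4 5-1 15-2 1 0 5-1 2 0 24 5 8"/><path data-order="2" d="M121 237l0-6 1-1 0-15 1-1 0-11 2-1 0-9-2-2 0-2 2-2 0-14 1-2 0-2"/><path data-order="1" d="M474 235l1 2 0 5-4 7 0 13 3 7 5 5 6 3 12 0 1 1 3 0 8 8 1 3 0 25-1 1 0 11 1 1 0 14 1 1"/><path data-order="1" d="M242 230l1-3 0-34-1-3-15-15-1-2 0-14"/><path data-order="3" d="M126 169l-1-4-20-20"/><path data-order="2" d="M226 159l-3-1-5 0-5-3-16 2-2 1-26-1-10 10-4 2-8 5-9 0-8-5-4 0"/><path data-order="1" d="M417 153l-3 0-1-2-7 0-1-1 0-4-12-11 0-2 4-4 0-10 13-12 3-5 13-13 3-7 8-8 1-3 0-5-1-1 0-27 1-3 16-16 3-1 2 0 2-1 21 0 1 1 3 0"/><path data-order="1" d="M494 153l1 1 6 0 1 1 16 0 1 2 8-2"/><path data-order="1" d="M319 147l-8 7-1 0-5 5-3 0-1 2-20 0-7-3-9 0-8-8-7 0-9 7-6 0-4 2-5 0"/><path data-order="3" d="M105 145l-6-4-13-14-1-2 0-32-7-12-8-6-7-1-12-11-2-5 0-9-6-10-18-18-3-2-4 0-1-1"/><path data-order="1" d="M190 98l0 8-7 11-6 8-2 2 0 6-2 2-3 2-29 0-2 1-12 0-1 1-12 0-5 4-4 2"/><path data-order="1" d="M461 83l13-16 3-8 9-12 0-13 1-1 0-4-1-2 0-9"/><path data-order="1" d="M261 71l-4-5-2-8-1-1 0-8 4-4 3-6 0-16-3-6"/><path data-order="1" d="M382 41l1-2 0-2 19-19 0-1 1 0"/><path data-order="1" d="M123 38l-5-5-7-3-4-4-1-3 0-6"/><path data-order="1" d="M297 34l-6-4-12-13"/><path data-order="2" d="M486 18l3-1 38 0"/>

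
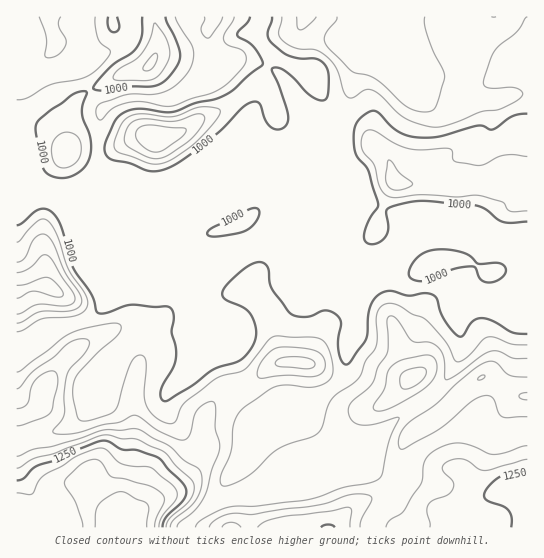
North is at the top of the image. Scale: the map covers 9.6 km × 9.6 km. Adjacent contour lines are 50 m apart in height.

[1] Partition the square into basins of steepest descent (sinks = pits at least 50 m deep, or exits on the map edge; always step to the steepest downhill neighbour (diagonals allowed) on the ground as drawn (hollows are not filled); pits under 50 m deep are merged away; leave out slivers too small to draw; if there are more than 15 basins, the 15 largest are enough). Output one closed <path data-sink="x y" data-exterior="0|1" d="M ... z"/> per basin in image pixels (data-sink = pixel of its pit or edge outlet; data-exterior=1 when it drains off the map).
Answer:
<path data-sink="370 17" data-exterior="1" d="M527 16l-265 0-6 18 4 8 12 13-11 24-39 30-23 10-21 14-16 4-20-1-35 13-30-1-10 4-7-11-14-12-15-4-15 1 1 402 511-1z"/><path data-sink="215 17" data-exterior="1" d="M261 16l-106 0 2 35-2 7-9 10-25 7-35 17-9 7-10 24 0 28 10-3 30 1 35-13 20 1 12-2 12-6 13-10 27-12 35-28 10-20 1-5-12-12-4-8 5-12z"/><path data-sink="49 17" data-exterior="1" d="M154 16l-137 0-1 109 15 0 15 4 14 12 6 10 2-2-1-26 10-24 9-7 35-17 25-7 9-10 2-7 0-18z"/>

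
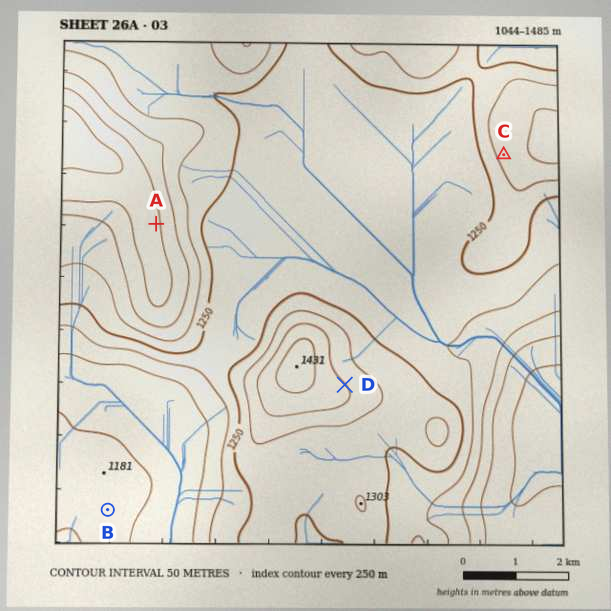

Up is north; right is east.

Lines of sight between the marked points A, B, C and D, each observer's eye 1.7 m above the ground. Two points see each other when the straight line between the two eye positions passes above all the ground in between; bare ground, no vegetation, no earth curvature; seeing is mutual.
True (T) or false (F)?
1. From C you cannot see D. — F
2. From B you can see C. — F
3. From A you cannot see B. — T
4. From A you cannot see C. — F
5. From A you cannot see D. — T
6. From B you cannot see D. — T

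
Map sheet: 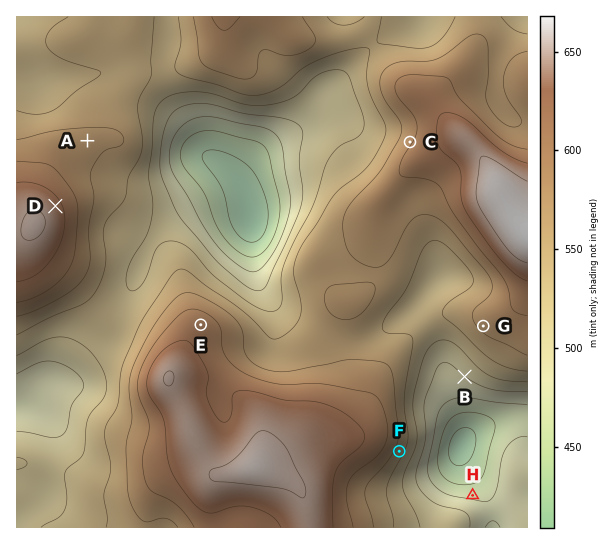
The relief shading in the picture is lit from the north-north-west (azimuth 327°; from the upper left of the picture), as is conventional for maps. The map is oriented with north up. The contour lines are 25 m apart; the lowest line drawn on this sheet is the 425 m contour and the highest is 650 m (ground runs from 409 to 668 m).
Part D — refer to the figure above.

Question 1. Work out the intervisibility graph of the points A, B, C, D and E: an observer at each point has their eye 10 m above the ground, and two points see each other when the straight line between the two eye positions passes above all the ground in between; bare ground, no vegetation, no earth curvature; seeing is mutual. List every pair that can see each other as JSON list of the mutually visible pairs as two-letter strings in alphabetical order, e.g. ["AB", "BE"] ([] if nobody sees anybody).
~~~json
["AC", "AD", "AE", "CD", "CE", "DE"]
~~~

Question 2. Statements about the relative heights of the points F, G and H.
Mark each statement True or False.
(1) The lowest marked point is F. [False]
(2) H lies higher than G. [False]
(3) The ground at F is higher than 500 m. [True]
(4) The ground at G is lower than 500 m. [False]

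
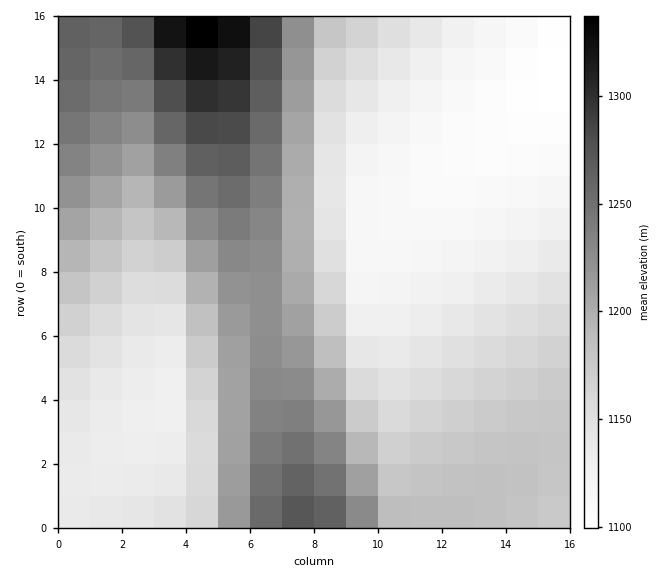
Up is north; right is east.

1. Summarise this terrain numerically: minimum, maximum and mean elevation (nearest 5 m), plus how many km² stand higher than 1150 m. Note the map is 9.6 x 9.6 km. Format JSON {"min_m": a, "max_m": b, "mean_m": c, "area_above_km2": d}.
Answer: {"min_m": 1100, "max_m": 1350, "mean_m": 1180, "area_above_km2": 55.7}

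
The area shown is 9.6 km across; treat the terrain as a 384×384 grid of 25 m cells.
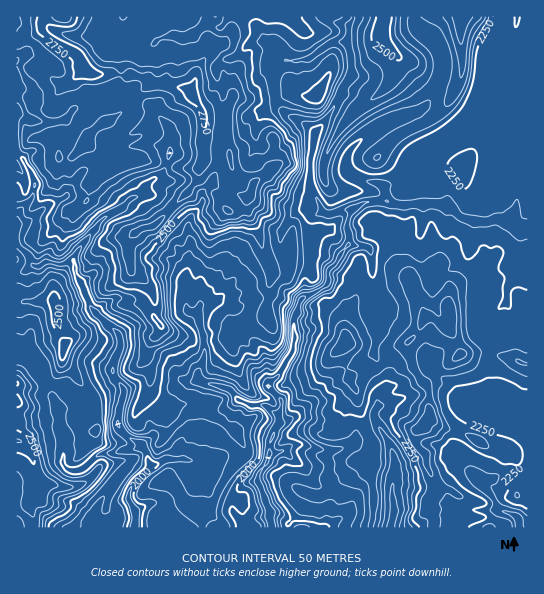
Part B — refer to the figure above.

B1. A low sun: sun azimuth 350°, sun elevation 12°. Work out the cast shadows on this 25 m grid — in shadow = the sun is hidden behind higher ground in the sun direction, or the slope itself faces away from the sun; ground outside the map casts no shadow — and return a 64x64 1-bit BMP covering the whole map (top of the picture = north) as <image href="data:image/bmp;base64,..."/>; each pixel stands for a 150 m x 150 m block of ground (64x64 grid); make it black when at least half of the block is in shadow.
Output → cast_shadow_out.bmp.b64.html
<image width="64" height="64" href="data:image/bmp;base64,Qk0+AgAAAAAAAD4AAAAoAAAAQAAAAEAAAAABAAEAAAAAAAACAAATCwAAEwsAAAIAAAAAAAAA////AAAAAAAf9gAAPwZg81/zAAJfgAAHP/OAIcAAAP8P/8AzAAABBg/+AD8AAAAAAH4APwAGAAAAOwAeAAYAIAOfwA4ABkB+gOH4BwAB5HyAf/gDx4HO8AAnuAN/wb/AACPYA5gDPwAAH9wHwAAYAAAYngPgNAAA4AgAAfg4AAACCAA//DgAgAMGMD/vDAOARwc4/8eMJ8EHBz//ww+HwweTf//DgAeDB/h+f+HgA4AD/H4P4OAAgAP8fgvwYAAAAc58B/AAIAAAHzAAcAAAAGA/gABwAAAAYD8OAHAAAABh/x8YcAAAAAD/Hzx4AAAAAN+/fnwAAAABxz/+/gAAAAPAf/4TAAAAv+B//gMAAAB/4P/+A4AAAH/x///BiAAAX9n//8H4AAAP4f//8AAAAAfgf//wwAAAwPA///hAAADw/h4P/+AAANh/Dwf7/fwAXj/HAfP+AABuf8MD+gYAADcf/YH4HgAAcQ//gPH+AABhg8AAOc4AAMCAAAAN44AAYAAAAA3x4AAAAAAADvj4AAA8AAAefj8ACAMAAB9/D4B4AHwcfz/HgAAA/h5/n+OAA+DwAGOH4YAD8PAAAYPhgAHyAAABgPDAAPAAAADAYMAEAACAAABA4A4AAOA4AABgngAAcB4AAOB4AAAID4AA8CeADAWDgADwD4AGQ4AAAPAPgAHAAcAAcA=="/>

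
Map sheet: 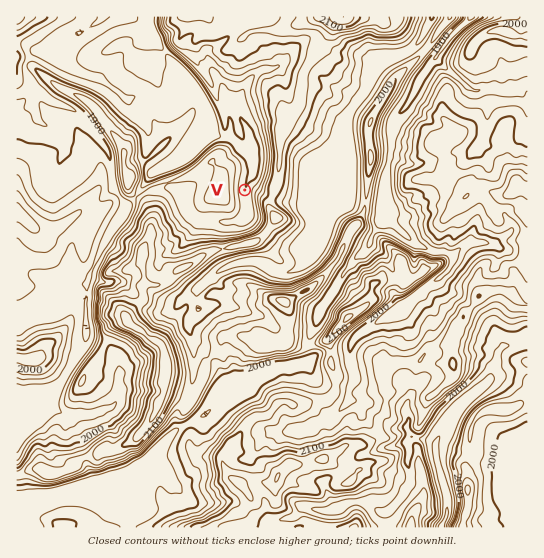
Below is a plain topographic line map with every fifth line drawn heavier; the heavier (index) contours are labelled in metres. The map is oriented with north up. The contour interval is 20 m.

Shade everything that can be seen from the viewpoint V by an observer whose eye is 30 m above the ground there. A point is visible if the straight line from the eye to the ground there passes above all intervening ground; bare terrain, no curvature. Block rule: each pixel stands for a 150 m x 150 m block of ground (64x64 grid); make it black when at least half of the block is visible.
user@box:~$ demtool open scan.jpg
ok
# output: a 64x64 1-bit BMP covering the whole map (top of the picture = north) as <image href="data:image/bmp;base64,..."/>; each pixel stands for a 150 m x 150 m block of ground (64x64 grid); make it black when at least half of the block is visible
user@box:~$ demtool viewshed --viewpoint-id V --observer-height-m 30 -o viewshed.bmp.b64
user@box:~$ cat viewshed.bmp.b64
<image width="64" height="64" href="data:image/bmp;base64,Qk0+AgAAAAAAAD4AAAAoAAAAQAAAAEAAAAABAAEAAAAAAAACAAATCwAAEwsAAAIAAAAAAAAA////AAAAAAAAAAAAAAAAAAAAAAAAAAAAAAAAAAAAAAAAAAAAAAAAAAAAAAAAAAAAAAAAAAAAAAAAAAAAAAAAAAAAAAAAAAAAAAAAAAAAAAAAAAAAAAAAAAAAAAAAAAAAAAAAAAAAAAAAAAAAAAAAAAAAAAAAAAAAAAAAAAAAAAAAAAAAAAAAAAAAAAAAAAAAAAAAAAAAAAAAAAAAAAAAAAAAAAAAAAAAAAAAAAAAAAAAAAAAAAAAAAAAAAAAAAAAAAAAAAAAAAAAAAAAAAAAAAAAAAAAAAAAAAAAAAAAAAAAAAAAAAAAAAAAAAAAAAAAAAAAAAAAAAAAAAAAAAAAAAAAAAAAAAAAAAAAAAAAAAAAAAwAAAAAAAAABwAAAAAAAAAB+AAAAAAAAAB+AAAAAAAAAB4AAAAAAAAADwAAAAAAAAAPAAAAAAAAAB4AAAAAAAAAPwAAAAAAAAA/AAAAAAAAAD8AAAAAAAAAH4AAAAAAAAAPgAAAAAAAAAeAAAAAAAAAB4AAAAAAAAAPgAAAAAAAAA+AAAAAAAAADwAAAAAAAAAfgAAAAAAAAB8AAAAAAAAAPgAAAAAAAAA+AAAAAAAAAPgAAAAAAAAAeAAAAAAAAAD8AAAAAAAAAf4AAAAAAAAD/gAAAAAAAAefAAAAAAAAAIcAAAAAAAAMgAAAAAAAAA8AAAAAAA=="/>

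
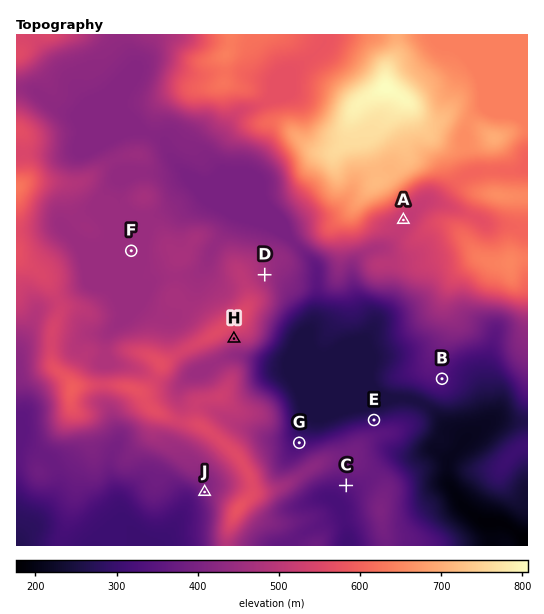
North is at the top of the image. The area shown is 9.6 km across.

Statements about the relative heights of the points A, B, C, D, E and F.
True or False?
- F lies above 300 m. True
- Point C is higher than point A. False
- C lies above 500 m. False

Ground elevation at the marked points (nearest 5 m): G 315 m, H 505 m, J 400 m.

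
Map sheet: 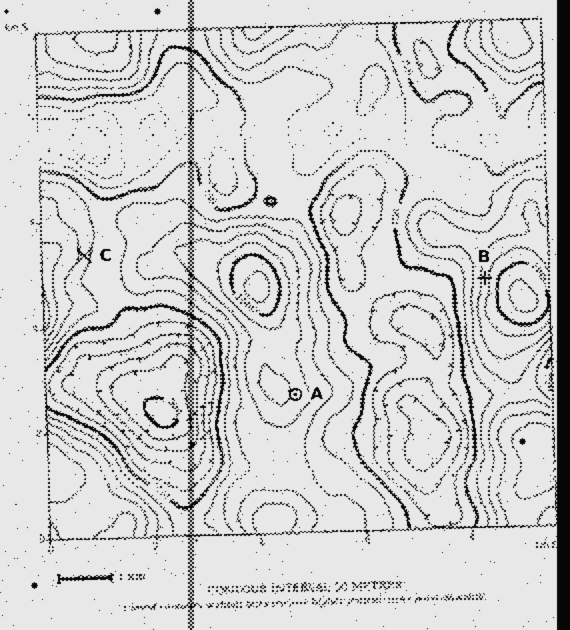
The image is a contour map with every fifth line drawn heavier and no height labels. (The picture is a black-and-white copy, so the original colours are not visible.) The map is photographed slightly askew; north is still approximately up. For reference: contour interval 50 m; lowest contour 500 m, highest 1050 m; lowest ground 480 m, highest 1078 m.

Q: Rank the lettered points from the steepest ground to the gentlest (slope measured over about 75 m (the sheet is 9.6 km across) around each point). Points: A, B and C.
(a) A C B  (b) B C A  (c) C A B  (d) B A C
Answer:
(b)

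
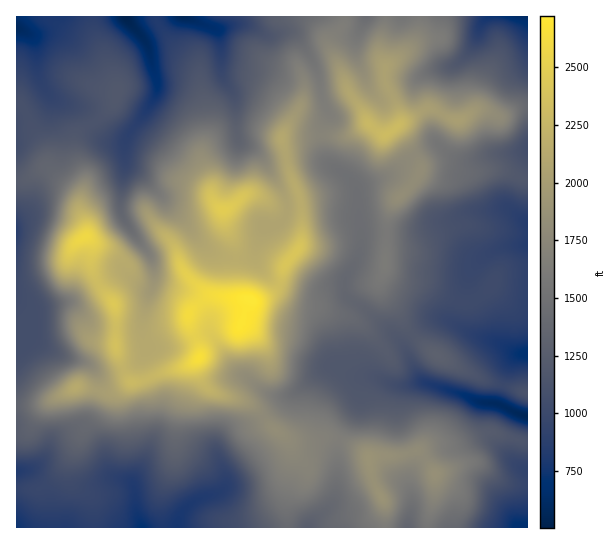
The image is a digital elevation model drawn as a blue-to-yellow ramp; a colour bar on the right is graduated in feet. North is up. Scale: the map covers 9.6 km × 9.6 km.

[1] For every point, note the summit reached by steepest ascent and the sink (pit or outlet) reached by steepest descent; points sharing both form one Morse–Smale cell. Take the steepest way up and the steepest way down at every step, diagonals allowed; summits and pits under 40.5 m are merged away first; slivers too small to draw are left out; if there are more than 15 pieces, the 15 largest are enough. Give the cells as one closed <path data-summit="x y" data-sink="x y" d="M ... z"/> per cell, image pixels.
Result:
<path data-summit="251 299" data-sink="527 417" d="M321 135l-35 0-5 3 8 35 12 32 0 38-17 23-5 20-8 7-13 7-24-1-20-4-5 1-10 7-11 12 1 10 6 12 11-4 4 2 22 31 33 26 9 4 18-2-28 24 10 11 21 14 18 0 12-6 14 3 20-35 2-16 8-10 10 0 16 6 31-2 35 10 20 10 18 1 18 9 10 3 1-22-2-2-39-11-30-14-26-15-26-25-8-16-17-22 0-10 5-12 2-33-21-1-5 2-5-48-9-11-13-8-7-7-4-10z"/><path data-summit="251 299" data-sink="527 354" d="M506 208l-39 4-18 11-30 9-32 1-2 34-5 12 0 10 17 22 8 16 26 25 50 27 46 14 1-170z"/><path data-summit="85 237" data-sink="17 231" d="M49 169l-7 0-17 11-9 1 0 146 10 10 29 16 28 8 16 12 15 0 9-4-7-19-1-45-11-12-12-22-1-28-6-6 2-8-7-18-1-13-9-11z"/><path data-summit="223 210" data-sink="126 17" d="M155 16l-28 1 21 29 9 36 0 8-12 23-18 24-3 10 1 16 2 4 12 6 21 21 8 12 19 17 10 16 13 12 23 8 17-3 7-10 7-19 13-2 8-8-4-2-15-15-11-5-12 1-16 13-6 0-6-6-4-9 0-12-10-23 6-24 0-17-7-45-3-7-30-29z"/><path data-summit="251 299" data-sink="126 17" d="M126 164l-6 35 1 15 10 16 18 24 6 19-2 12-10 33 0 19 6 11 25-1 20-8-6-24 11-12 10-7 5-1 20 4 24 1 13-7 8-7 5-20 17-23 0-17-3-5-13-4-8 8-12 2-10 24-5 5-17 3-15-4-13-8-18-24-19-17-8-12-21-21z"/><path data-summit="386 134" data-sink="527 417" d="M527 107l-6 0-18 9-6 0-7-4-12-3-17 11-11-1-21-11-26 13-17 14-8-3-9-8-22 12-25-1-1 10 6 16 7 7 13 8 9 11 5 48 5-2 21 0 1-18 5-12 19-18 8-15 5-3 22 0 14 5 37-3 24 10 5 0z"/><path data-summit="386 134" data-sink="527 17" d="M527 16l-106 0-2 17-4 9-8 9-22 16-1 7 1 9 14 28 1 12 29-15 21 11 11 1 17-11 12 3 7 4 6 0 18-9 6 0z"/><path data-summit="199 358" data-sink="142 527" d="M197 360l-12 7-14 2-24 10 9 26 0 26-8 23-15 27 3 30 6 17 35 0 3-13 10-11 12-7 16-4 7-8-1-12-7-18 2-10 12-12 24-10 8-6-14-14-30-8-12-7-7-11z"/><path data-summit="251 299" data-sink="183 17" d="M245 24l-10 0-18 6 4 19 0 24 14 25 2 40 5 6 12 5 9 9 21 35 3 8-2 16 13 4 3 4-1-27-11-25-8-35 5-3 23 1 12-2 0-5 7-18-5-10-4-26-10-21-14-19-4-3-25 3z"/><path data-summit="251 299" data-sink="142 527" d="M146 379l-19 4-17 9-12-1-11 32-6 6-26 11-17 25-7 4-14 2-1 18 22 0 8-4 14-14 15-24-3 12 0 15 4 11 16 14 1 28 48 1-5-17-3-30 15-27 8-23 0-26z"/><path data-summit="369 459" data-sink="527 417" d="M379 379l-10 0-5 4-5 22-19 33 2 3 20 10 8 8 5-3 23 0 19-5 16 18 3-10 9-8 14-4 30-15 33 9 6 0 0-24-11-4-18-9-18-1-20-10-35-10-31 2z"/><path data-summit="85 237" data-sink="126 17" d="M94 124l-12 5-6 9 0 19 8 18 0 14-4 21 7 19-2 8 6 6 1 28 12 22 11 12 1 45 7 19 2 0 10-5 9-9 3-6-4-12 0-19 10-33 2-12-6-19-24-32-5-13 5-40 0-27-10-1-10-4z"/><path data-summit="251 299" data-sink="142 527" d="M263 417l-32 16-12 12-2 10 7 18 1 12-7 8-16 4-12 7-10 11-3 7 1 6 110-1 0-29 19-31-11-12-9-17-13-9z"/><path data-summit="369 459" data-sink="526 527" d="M493 432l-12 3-22 12-14 4-9 8-3 6 2 30-7 24 1 9 99-1 0-85z"/><path data-summit="251 299" data-sink="17 27" d="M93 16l-77 1 0 86 7 4 3 6 16-10 5-11 4 5 11 6 19 5 13 15 19-18 4-18-22-53z"/>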